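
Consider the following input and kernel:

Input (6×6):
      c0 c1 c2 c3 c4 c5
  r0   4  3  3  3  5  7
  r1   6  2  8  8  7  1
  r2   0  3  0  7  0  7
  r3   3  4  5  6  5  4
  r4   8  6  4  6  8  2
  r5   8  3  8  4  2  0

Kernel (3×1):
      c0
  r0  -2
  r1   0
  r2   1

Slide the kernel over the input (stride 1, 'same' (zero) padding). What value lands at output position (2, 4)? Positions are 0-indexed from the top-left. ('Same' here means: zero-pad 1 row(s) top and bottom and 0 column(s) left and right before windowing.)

-9

The receptive field on the zero-padded input at this output position is [7 / 0 / 5]. Elementwise product with the kernel and sum: 7·-2 + 5·1.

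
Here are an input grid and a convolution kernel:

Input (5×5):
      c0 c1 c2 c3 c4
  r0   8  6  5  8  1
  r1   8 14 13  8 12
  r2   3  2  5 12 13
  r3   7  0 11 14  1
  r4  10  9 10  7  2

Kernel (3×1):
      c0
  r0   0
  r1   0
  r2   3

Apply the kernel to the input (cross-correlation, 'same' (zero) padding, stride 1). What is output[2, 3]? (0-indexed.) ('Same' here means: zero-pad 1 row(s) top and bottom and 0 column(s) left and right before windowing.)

42

The receptive field on the zero-padded input at this output position is [8 / 12 / 14]. Elementwise product with the kernel and sum: 14·3.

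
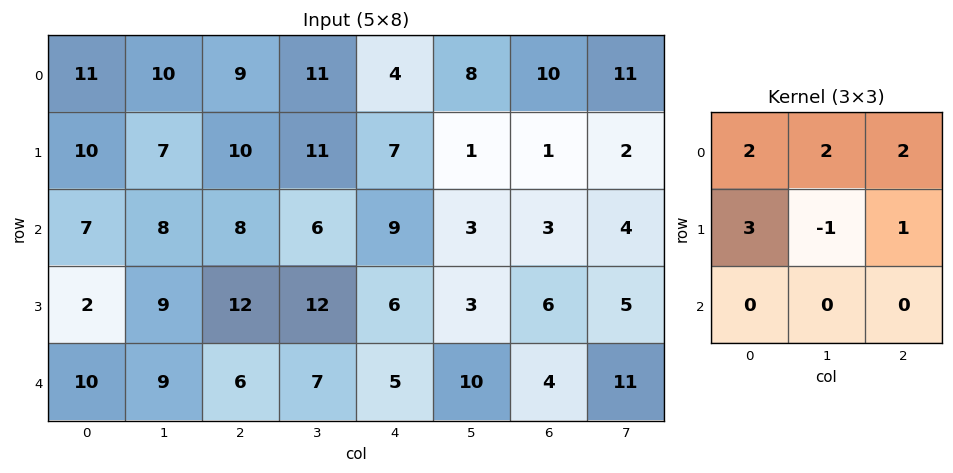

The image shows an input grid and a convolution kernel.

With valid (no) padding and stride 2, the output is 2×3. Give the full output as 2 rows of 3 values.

Output[0,0]: The receptive field on the input at this output position is [11 10 9 / 10 7 10 / 7 8 8]. Elementwise product with the kernel and sum: 11·2 + 10·2 + 9·2 + 10·3 + 7·-1 + 10·1.

93 74 65
55 76 51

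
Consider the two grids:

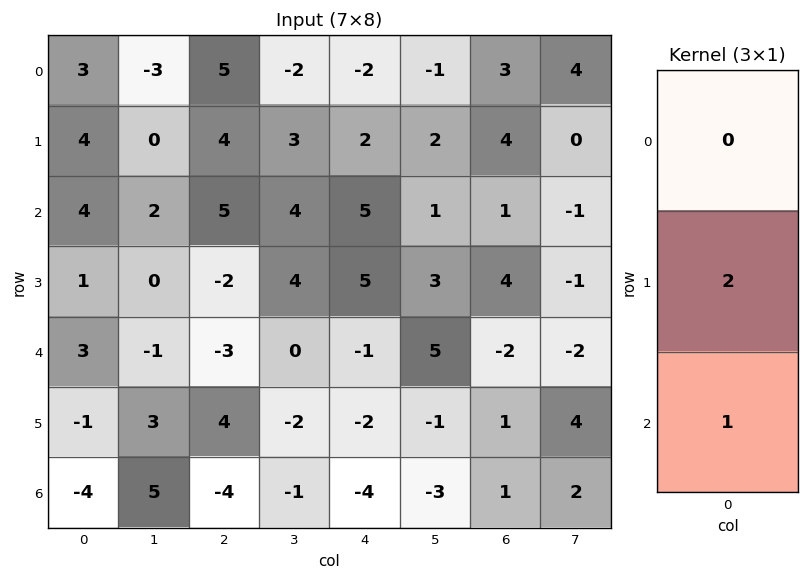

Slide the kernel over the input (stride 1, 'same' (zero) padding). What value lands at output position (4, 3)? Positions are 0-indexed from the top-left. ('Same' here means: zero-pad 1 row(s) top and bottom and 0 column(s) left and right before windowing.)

The receptive field on the zero-padded input at this output position is [4 / 0 / -2]. Elementwise product with the kernel and sum: 0·2 + -2·1.

-2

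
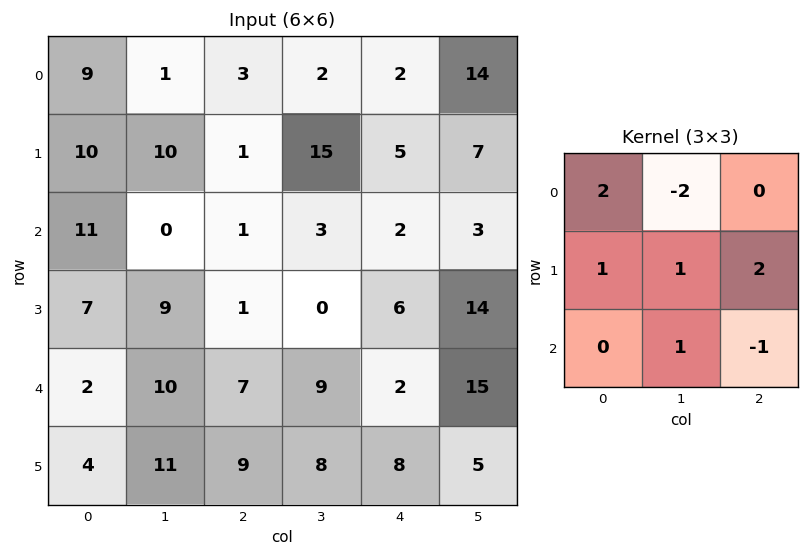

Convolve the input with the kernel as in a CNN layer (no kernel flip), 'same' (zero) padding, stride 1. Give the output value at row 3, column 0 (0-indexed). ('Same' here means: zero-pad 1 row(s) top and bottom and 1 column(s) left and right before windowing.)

-5

The receptive field on the zero-padded input at this output position is [0 11 0 / 0 7 9 / 0 2 10]. Elementwise product with the kernel and sum: 0·2 + 11·-2 + 0·1 + 7·1 + 9·2 + 2·1 + 10·-1.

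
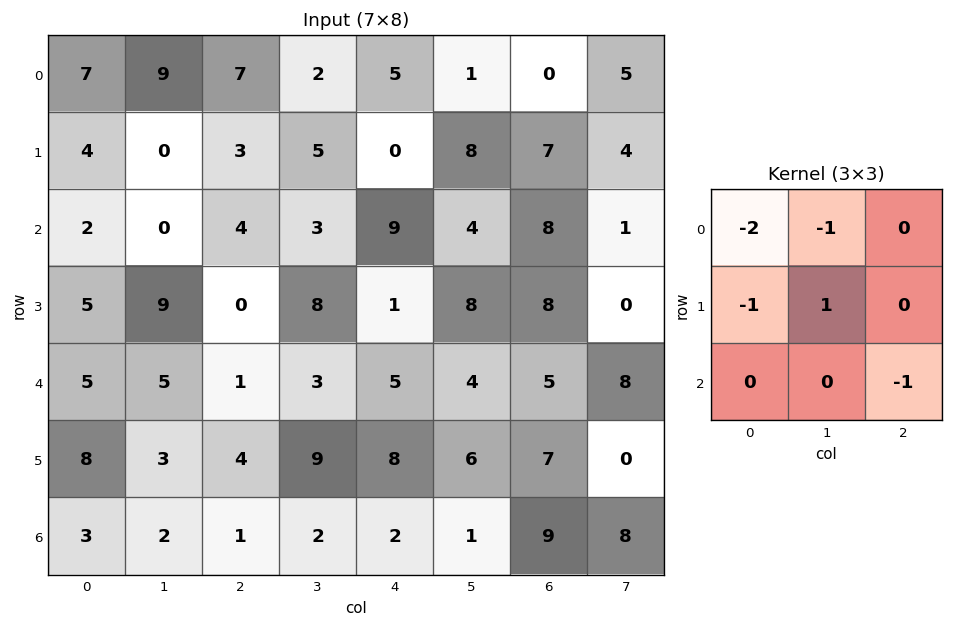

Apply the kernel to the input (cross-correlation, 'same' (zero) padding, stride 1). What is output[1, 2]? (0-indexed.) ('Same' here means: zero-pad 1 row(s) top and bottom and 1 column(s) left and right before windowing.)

The receptive field on the zero-padded input at this output position is [9 7 2 / 0 3 5 / 0 4 3]. Elementwise product with the kernel and sum: 9·-2 + 7·-1 + 0·-1 + 3·1 + 3·-1.

-25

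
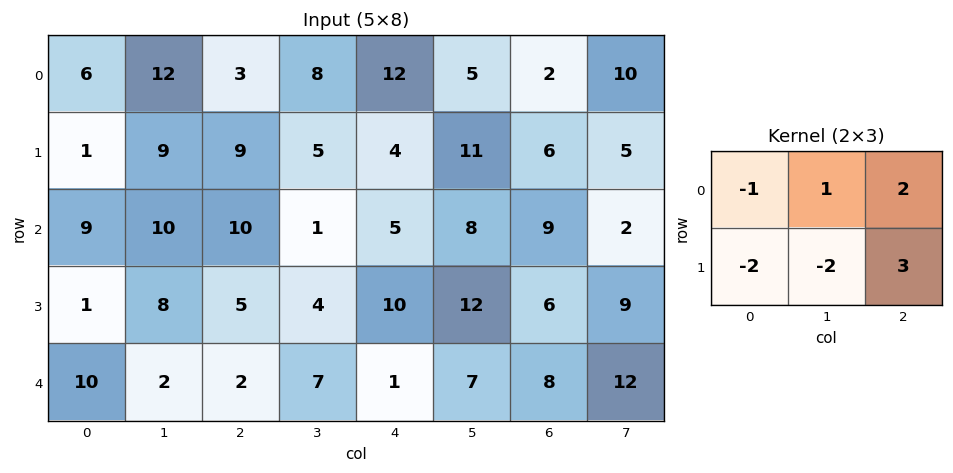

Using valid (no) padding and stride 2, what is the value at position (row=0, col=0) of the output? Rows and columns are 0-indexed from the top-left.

The receptive field on the input at this output position is [6 12 3 / 1 9 9]. Elementwise product with the kernel and sum: 6·-1 + 12·1 + 3·2 + 1·-2 + 9·-2 + 9·3.

19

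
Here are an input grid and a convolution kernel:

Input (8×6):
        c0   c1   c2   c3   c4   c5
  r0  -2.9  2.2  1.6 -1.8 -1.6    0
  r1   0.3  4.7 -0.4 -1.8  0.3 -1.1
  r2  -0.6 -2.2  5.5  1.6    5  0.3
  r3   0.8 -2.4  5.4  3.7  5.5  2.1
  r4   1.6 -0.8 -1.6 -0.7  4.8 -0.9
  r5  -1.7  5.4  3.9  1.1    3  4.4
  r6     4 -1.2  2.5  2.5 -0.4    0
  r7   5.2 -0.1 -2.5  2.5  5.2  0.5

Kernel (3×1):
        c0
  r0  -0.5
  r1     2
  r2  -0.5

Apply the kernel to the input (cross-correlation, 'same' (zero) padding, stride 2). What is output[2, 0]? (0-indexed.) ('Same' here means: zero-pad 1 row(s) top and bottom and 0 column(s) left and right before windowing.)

The receptive field on the zero-padded input at this output position is [0.8 / 1.6 / -1.7]. Elementwise product with the kernel and sum: 0.8·-0.5 + 1.6·2 + -1.7·-0.5.

3.65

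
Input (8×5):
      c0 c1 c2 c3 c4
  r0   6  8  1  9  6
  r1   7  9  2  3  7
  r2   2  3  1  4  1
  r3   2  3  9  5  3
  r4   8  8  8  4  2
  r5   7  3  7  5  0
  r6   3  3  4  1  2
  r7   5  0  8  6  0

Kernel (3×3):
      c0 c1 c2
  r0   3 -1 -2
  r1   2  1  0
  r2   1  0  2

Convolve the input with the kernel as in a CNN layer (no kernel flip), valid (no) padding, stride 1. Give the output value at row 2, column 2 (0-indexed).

32

The receptive field on the input at this output position is [1 4 1 / 9 5 3 / 8 4 2]. Elementwise product with the kernel and sum: 1·3 + 4·-1 + 1·-2 + 9·2 + 5·1 + 8·1 + 2·2.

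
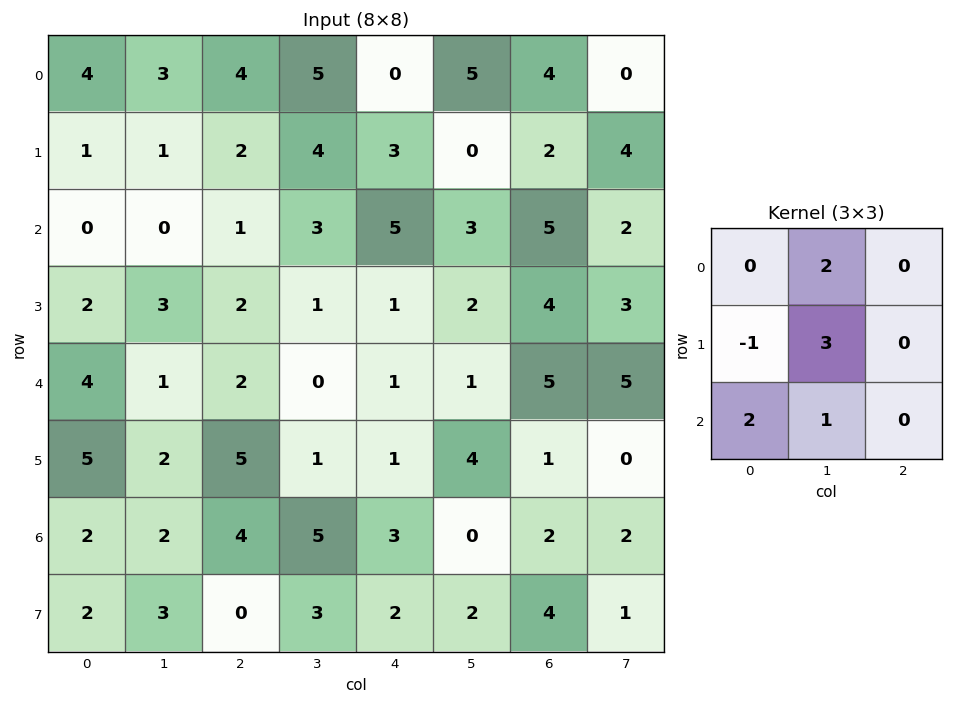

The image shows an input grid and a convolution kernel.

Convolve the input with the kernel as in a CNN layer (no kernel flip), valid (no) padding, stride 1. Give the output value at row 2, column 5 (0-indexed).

27

The receptive field on the input at this output position is [3 5 2 / 2 4 3 / 1 5 5]. Elementwise product with the kernel and sum: 5·2 + 2·-1 + 4·3 + 1·2 + 5·1.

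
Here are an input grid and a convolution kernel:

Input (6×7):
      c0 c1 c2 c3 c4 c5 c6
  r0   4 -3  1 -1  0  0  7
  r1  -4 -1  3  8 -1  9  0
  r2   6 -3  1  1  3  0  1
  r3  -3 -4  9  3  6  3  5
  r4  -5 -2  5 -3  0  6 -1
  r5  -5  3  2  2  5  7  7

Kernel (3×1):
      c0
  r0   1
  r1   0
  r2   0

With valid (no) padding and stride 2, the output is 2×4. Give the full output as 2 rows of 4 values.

4 1 0 7
6 1 3 1

Output[0,0]: The receptive field on the input at this output position is [4 / -4 / 6]. Elementwise product with the kernel and sum: 4·1.
Output[0,1]: The receptive field on the input at this output position is [1 / 3 / 1]. Elementwise product with the kernel and sum: 1·1.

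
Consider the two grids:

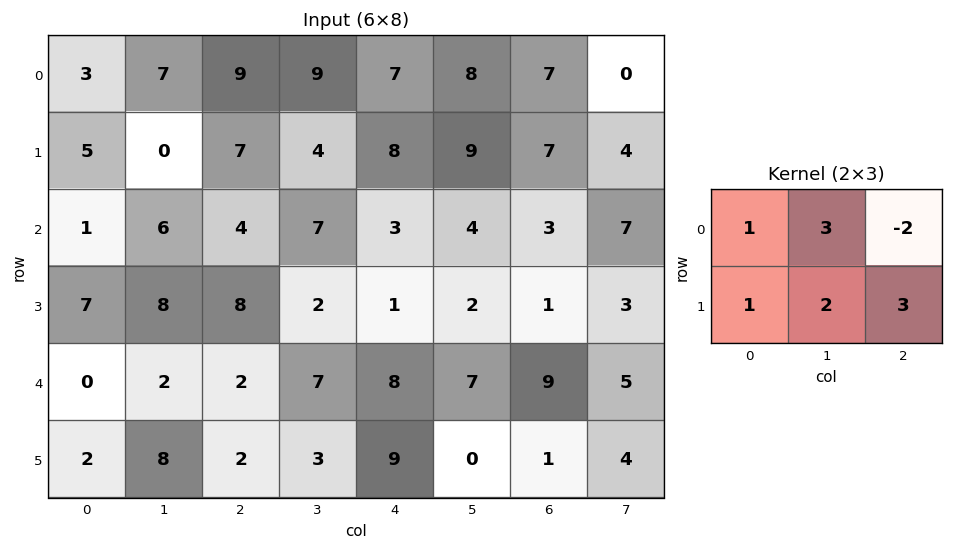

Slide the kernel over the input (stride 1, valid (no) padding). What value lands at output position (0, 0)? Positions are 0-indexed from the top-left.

32

The receptive field on the input at this output position is [3 7 9 / 5 0 7]. Elementwise product with the kernel and sum: 3·1 + 7·3 + 9·-2 + 5·1 + 0·2 + 7·3.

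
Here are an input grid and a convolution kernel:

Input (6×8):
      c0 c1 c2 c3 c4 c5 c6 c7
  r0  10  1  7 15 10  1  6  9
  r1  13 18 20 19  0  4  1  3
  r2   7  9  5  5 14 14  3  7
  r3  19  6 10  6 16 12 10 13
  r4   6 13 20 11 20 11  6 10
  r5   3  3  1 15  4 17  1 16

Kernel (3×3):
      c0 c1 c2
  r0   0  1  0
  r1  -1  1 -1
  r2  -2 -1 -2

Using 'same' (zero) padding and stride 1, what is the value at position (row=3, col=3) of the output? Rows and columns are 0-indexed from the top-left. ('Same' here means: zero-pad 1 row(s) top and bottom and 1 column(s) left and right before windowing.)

The receptive field on the zero-padded input at this output position is [5 5 14 / 10 6 16 / 20 11 20]. Elementwise product with the kernel and sum: 5·1 + 10·-1 + 6·1 + 16·-1 + 20·-2 + 11·-1 + 20·-2.

-106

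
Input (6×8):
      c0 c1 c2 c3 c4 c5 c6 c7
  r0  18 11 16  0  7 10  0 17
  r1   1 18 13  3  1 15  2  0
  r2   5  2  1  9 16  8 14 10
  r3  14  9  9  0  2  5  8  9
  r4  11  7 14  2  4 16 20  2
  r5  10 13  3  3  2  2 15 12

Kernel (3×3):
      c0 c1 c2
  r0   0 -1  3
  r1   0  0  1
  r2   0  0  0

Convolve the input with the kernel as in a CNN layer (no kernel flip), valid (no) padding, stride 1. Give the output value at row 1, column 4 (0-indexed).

5

The receptive field on the input at this output position is [1 15 2 / 16 8 14 / 2 5 8]. Elementwise product with the kernel and sum: 15·-1 + 2·3 + 14·1.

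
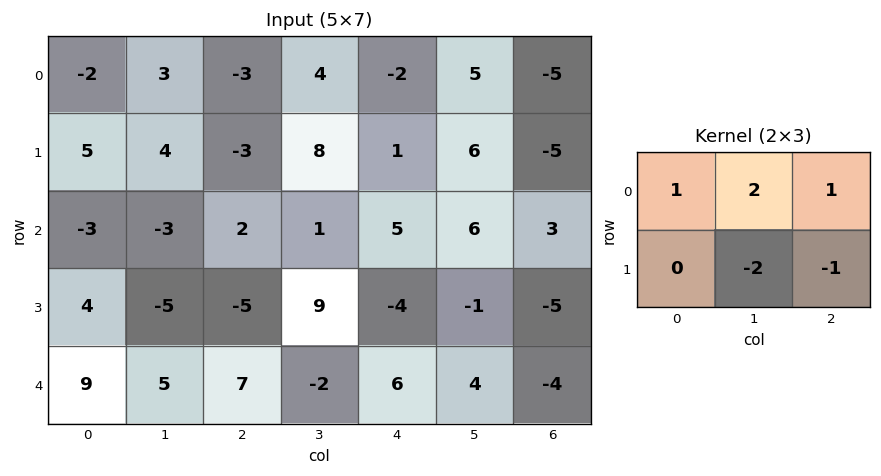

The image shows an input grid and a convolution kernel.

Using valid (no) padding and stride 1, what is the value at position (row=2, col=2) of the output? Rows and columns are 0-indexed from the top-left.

-5

The receptive field on the input at this output position is [2 1 5 / -5 9 -4]. Elementwise product with the kernel and sum: 2·1 + 1·2 + 5·1 + 9·-2 + -4·-1.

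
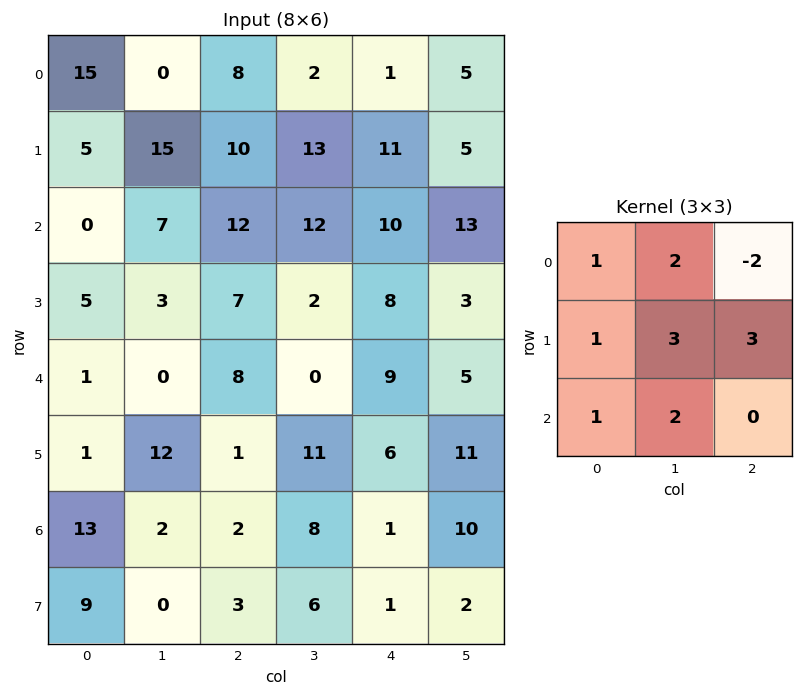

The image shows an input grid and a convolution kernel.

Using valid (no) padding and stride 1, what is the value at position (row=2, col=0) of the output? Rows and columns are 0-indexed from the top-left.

26

The receptive field on the input at this output position is [0 7 12 / 5 3 7 / 1 0 8]. Elementwise product with the kernel and sum: 0·1 + 7·2 + 12·-2 + 5·1 + 3·3 + 7·3 + 1·1 + 0·2.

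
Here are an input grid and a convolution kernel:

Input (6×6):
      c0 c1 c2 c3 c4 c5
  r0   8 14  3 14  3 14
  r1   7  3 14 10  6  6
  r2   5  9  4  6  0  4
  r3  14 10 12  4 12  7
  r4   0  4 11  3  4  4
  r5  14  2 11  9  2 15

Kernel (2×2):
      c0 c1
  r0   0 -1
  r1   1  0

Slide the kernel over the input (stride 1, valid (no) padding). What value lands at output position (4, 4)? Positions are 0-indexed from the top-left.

-2

The receptive field on the input at this output position is [4 4 / 2 15]. Elementwise product with the kernel and sum: 4·-1 + 2·1.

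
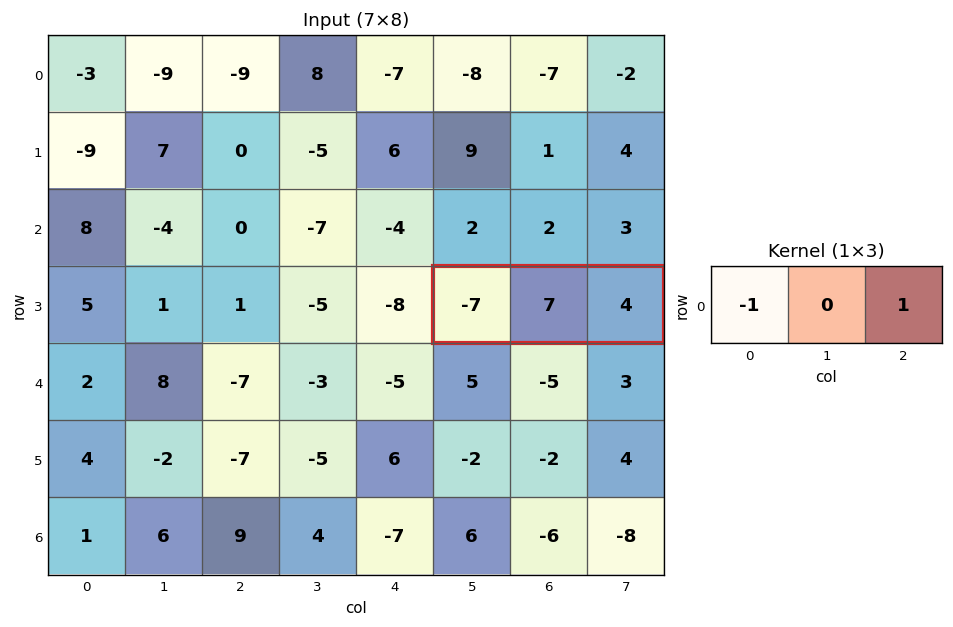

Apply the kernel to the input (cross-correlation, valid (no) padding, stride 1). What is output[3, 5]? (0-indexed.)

11

The receptive field on the input at this output position is [-7 7 4]. Elementwise product with the kernel and sum: -7·-1 + 4·1.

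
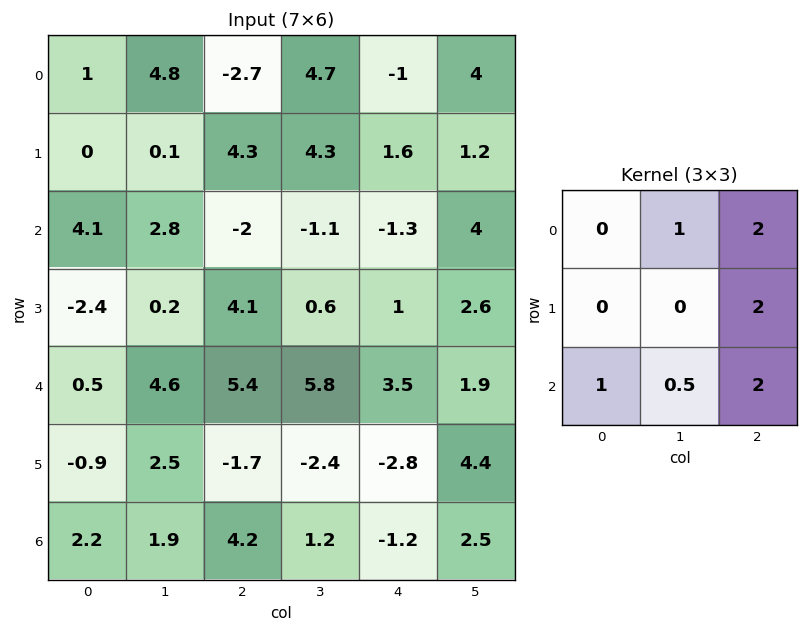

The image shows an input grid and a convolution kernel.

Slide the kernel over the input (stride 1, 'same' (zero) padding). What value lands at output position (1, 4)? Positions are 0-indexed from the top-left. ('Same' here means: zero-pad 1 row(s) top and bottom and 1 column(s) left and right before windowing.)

15.65

The receptive field on the zero-padded input at this output position is [4.7 -1 4 / 4.3 1.6 1.2 / -1.1 -1.3 4]. Elementwise product with the kernel and sum: -1·1 + 4·2 + 1.2·2 + -1.1·1 + -1.3·0.5 + 4·2.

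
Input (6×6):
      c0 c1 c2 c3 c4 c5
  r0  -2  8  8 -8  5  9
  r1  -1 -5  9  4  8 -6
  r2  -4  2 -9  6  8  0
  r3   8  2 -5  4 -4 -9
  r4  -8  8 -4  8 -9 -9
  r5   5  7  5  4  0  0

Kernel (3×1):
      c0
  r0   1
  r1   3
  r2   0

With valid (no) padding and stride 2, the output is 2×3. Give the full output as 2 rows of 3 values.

-5 35 29
20 -24 -4

Output[0,0]: The receptive field on the input at this output position is [-2 / -1 / -4]. Elementwise product with the kernel and sum: -2·1 + -1·3.
Output[0,1]: The receptive field on the input at this output position is [8 / 9 / -9]. Elementwise product with the kernel and sum: 8·1 + 9·3.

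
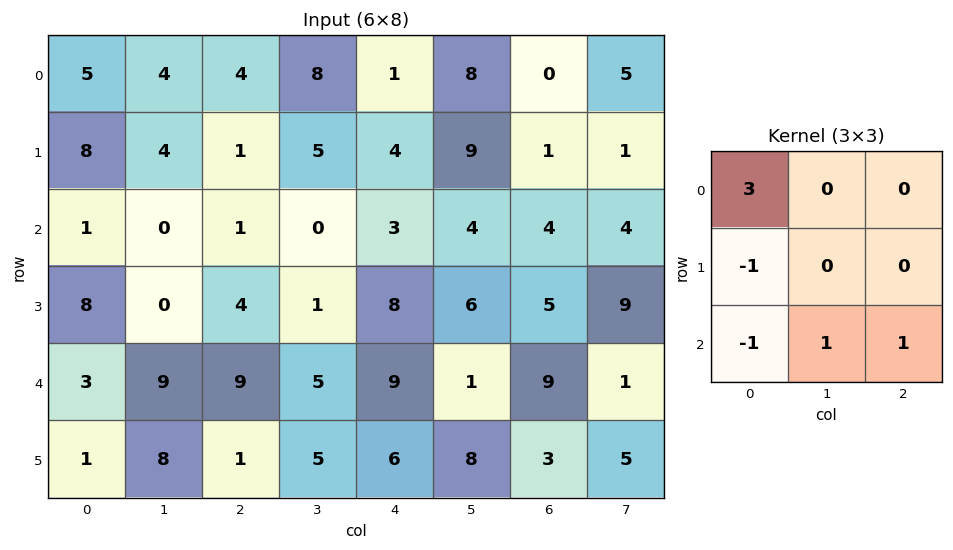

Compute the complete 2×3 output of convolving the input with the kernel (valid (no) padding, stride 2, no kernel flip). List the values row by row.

Output[0,0]: The receptive field on the input at this output position is [5 4 4 / 8 4 1 / 1 0 1]. Elementwise product with the kernel and sum: 5·3 + 8·-1 + 1·-1 + 0·1 + 1·1.

7 13 4
10 4 2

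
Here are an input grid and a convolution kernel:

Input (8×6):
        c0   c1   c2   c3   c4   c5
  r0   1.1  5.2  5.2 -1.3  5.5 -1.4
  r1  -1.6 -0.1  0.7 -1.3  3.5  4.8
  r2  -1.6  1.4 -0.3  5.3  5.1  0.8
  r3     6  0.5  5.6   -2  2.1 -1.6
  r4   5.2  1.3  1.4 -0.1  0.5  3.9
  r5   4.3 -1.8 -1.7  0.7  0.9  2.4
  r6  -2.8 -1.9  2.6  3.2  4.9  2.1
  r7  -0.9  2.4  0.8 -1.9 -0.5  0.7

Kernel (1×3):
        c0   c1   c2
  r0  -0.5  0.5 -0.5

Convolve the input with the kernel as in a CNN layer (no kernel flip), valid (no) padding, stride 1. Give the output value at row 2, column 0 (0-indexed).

The receptive field on the input at this output position is [-1.6 1.4 -0.3]. Elementwise product with the kernel and sum: -1.6·-0.5 + 1.4·0.5 + -0.3·-0.5.

1.65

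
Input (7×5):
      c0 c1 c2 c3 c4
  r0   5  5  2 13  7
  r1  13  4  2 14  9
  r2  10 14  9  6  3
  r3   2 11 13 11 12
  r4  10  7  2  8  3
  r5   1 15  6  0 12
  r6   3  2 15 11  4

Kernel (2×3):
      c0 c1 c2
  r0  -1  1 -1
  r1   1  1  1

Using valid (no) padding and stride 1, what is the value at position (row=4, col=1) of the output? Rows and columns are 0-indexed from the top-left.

8

The receptive field on the input at this output position is [7 2 8 / 15 6 0]. Elementwise product with the kernel and sum: 7·-1 + 2·1 + 8·-1 + 15·1 + 6·1 + 0·1.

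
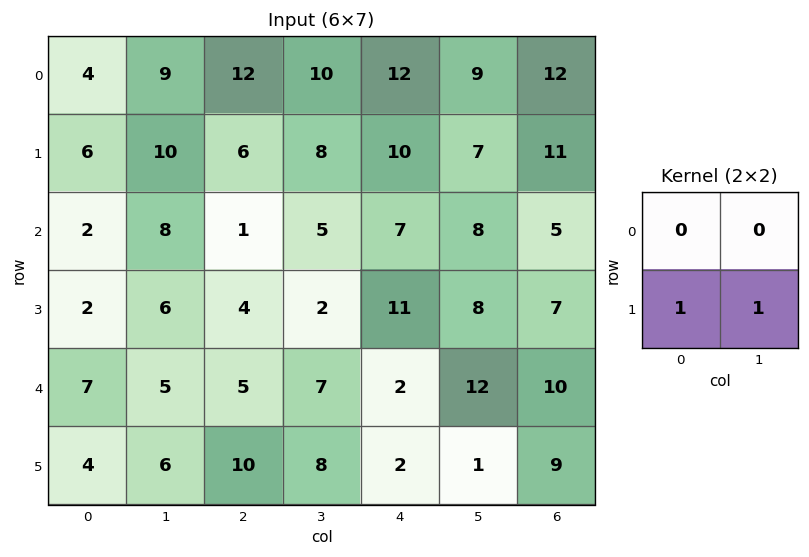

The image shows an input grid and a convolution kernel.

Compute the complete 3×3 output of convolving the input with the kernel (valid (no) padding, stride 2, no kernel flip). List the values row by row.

16 14 17
8 6 19
10 18 3

Output[0,0]: The receptive field on the input at this output position is [4 9 / 6 10]. Elementwise product with the kernel and sum: 6·1 + 10·1.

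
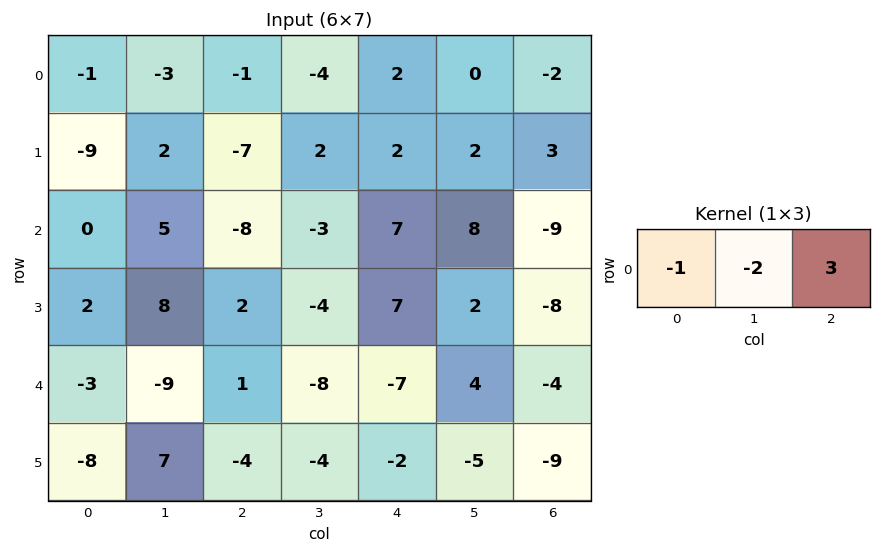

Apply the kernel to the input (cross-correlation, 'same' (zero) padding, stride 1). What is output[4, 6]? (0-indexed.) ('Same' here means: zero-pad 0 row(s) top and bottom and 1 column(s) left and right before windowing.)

4

The receptive field on the zero-padded input at this output position is [4 -4 0]. Elementwise product with the kernel and sum: 4·-1 + -4·-2 + 0·3.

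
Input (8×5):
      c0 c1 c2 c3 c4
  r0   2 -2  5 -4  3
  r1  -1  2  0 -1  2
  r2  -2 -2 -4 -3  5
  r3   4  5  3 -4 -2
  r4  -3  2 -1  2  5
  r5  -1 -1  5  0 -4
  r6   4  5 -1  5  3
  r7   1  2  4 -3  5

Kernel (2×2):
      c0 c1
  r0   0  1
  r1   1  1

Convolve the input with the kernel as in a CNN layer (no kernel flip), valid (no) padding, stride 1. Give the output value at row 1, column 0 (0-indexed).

-2

The receptive field on the input at this output position is [-1 2 / -2 -2]. Elementwise product with the kernel and sum: 2·1 + -2·1 + -2·1.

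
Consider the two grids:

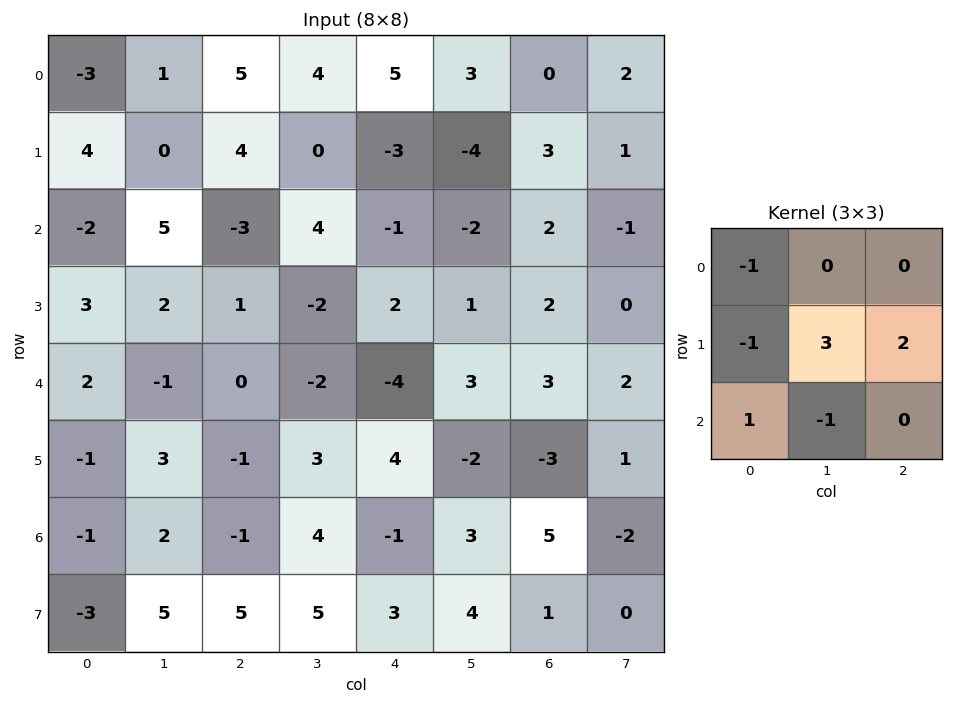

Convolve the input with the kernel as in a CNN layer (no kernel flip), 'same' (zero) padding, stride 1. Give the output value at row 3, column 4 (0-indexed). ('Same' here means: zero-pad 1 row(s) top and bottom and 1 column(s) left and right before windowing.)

The receptive field on the zero-padded input at this output position is [4 -1 -2 / -2 2 1 / -2 -4 3]. Elementwise product with the kernel and sum: 4·-1 + -2·-1 + 2·3 + 1·2 + -2·1 + -4·-1.

8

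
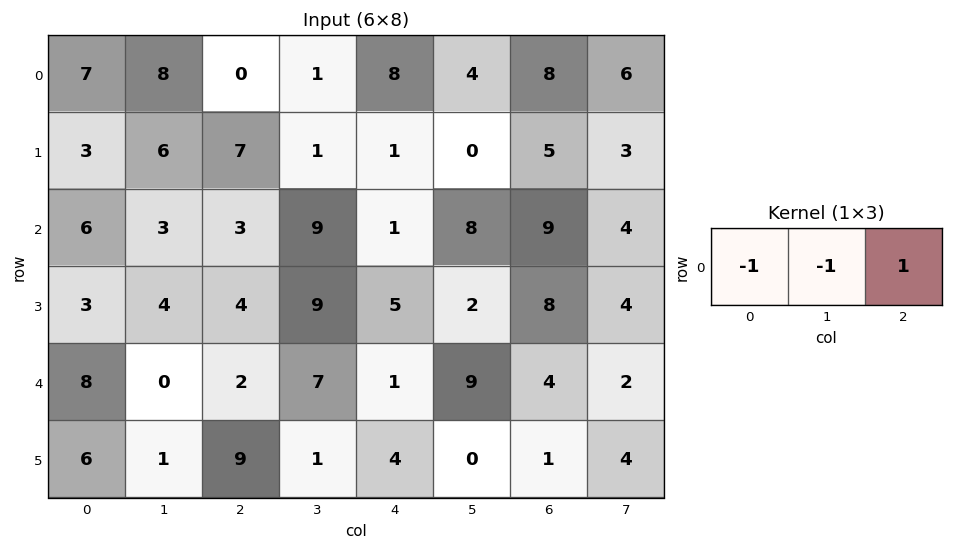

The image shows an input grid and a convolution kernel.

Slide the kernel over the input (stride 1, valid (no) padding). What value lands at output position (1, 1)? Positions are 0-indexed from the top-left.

The receptive field on the input at this output position is [6 7 1]. Elementwise product with the kernel and sum: 6·-1 + 7·-1 + 1·1.

-12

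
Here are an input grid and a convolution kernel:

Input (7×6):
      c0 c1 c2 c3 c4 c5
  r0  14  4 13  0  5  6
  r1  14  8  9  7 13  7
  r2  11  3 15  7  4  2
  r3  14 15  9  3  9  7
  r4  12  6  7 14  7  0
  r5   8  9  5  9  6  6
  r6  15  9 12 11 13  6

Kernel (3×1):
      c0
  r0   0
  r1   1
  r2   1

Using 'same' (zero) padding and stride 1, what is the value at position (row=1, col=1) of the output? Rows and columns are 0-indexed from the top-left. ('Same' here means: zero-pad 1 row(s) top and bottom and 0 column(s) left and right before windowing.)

The receptive field on the zero-padded input at this output position is [4 / 8 / 3]. Elementwise product with the kernel and sum: 8·1 + 3·1.

11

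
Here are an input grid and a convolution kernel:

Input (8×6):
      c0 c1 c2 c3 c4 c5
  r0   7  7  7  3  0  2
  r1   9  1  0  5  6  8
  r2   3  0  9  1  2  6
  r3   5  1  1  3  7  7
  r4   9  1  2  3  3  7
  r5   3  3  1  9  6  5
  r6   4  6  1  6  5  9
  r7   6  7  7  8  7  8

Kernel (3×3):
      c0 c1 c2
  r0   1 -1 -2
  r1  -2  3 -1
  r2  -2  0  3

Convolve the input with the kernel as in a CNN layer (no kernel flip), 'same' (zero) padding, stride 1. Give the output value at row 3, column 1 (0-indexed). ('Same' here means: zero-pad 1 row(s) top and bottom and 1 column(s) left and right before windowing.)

The receptive field on the zero-padded input at this output position is [3 0 9 / 5 1 1 / 9 1 2]. Elementwise product with the kernel and sum: 3·1 + 0·-1 + 9·-2 + 5·-2 + 1·3 + 1·-1 + 9·-2 + 2·3.

-35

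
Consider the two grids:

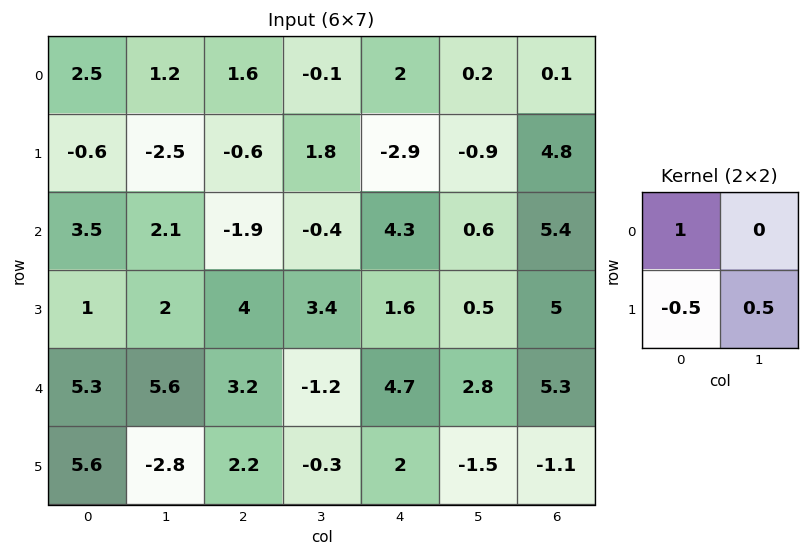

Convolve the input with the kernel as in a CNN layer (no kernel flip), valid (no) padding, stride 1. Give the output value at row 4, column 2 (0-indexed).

The receptive field on the input at this output position is [3.2 -1.2 / 2.2 -0.3]. Elementwise product with the kernel and sum: 3.2·1 + 2.2·-0.5 + -0.3·0.5.

1.95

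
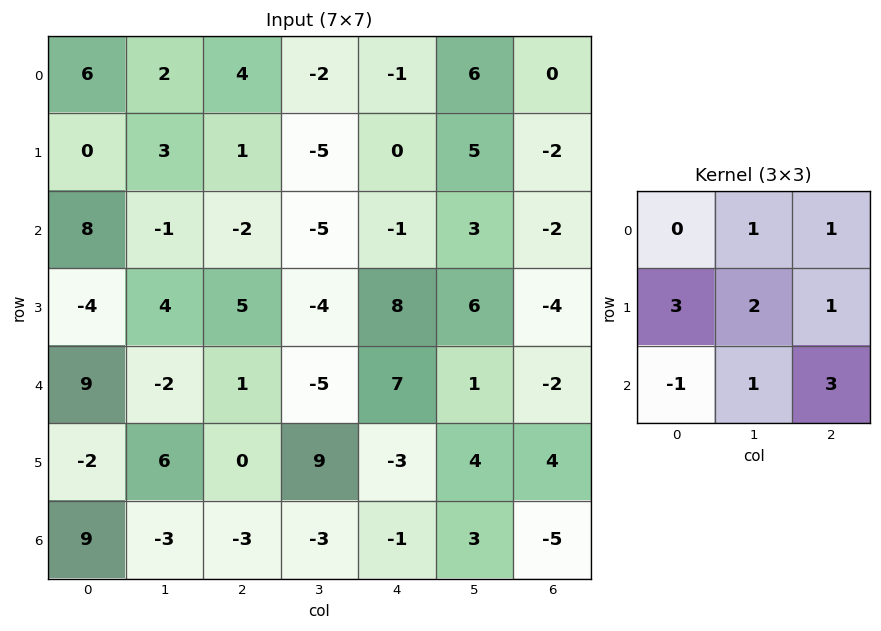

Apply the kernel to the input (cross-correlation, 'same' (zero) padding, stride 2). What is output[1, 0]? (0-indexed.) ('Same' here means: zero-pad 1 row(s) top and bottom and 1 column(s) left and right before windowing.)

The receptive field on the zero-padded input at this output position is [0 0 3 / 0 8 -1 / 0 -4 4]. Elementwise product with the kernel and sum: 0·1 + 3·1 + 0·3 + 8·2 + -1·1 + 0·-1 + -4·1 + 4·3.

26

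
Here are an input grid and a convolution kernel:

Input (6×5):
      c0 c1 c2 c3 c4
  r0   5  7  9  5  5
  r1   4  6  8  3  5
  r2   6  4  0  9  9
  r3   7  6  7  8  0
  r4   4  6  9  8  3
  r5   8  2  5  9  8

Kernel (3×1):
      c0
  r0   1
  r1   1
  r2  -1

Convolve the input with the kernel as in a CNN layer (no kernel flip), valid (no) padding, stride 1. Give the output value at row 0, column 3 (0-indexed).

The receptive field on the input at this output position is [5 / 3 / 9]. Elementwise product with the kernel and sum: 5·1 + 3·1 + 9·-1.

-1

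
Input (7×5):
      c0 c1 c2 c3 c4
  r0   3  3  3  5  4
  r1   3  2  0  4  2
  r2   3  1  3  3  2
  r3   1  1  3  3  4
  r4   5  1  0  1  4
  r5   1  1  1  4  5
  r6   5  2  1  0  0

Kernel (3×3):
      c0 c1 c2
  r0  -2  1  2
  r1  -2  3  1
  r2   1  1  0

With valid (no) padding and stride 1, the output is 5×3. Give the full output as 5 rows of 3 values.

Output[0,0]: The receptive field on the input at this output position is [3 3 3 / 3 2 0 / 3 1 3]. Elementwise product with the kernel and sum: 3·-2 + 3·1 + 3·2 + 3·-2 + 2·3 + 0·1 + 3·1 + 1·1.

7 11 27
-2 18 19
11 18 9
0 8 17
0 8 25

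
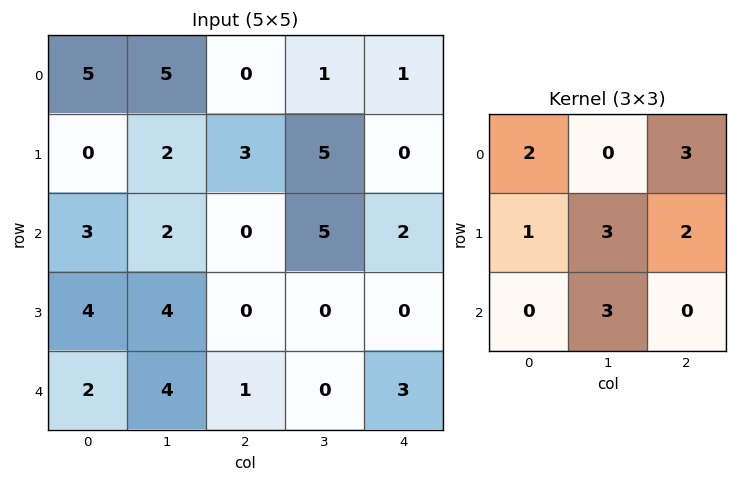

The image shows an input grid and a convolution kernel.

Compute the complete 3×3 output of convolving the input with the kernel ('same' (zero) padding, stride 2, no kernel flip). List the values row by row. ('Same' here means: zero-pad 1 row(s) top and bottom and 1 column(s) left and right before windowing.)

25 16 4
31 31 21
26 15 9

Output[0,0]: The receptive field on the zero-padded input at this output position is [0 0 0 / 0 5 5 / 0 0 2]. Elementwise product with the kernel and sum: 0·2 + 0·3 + 0·1 + 5·3 + 5·2 + 0·3.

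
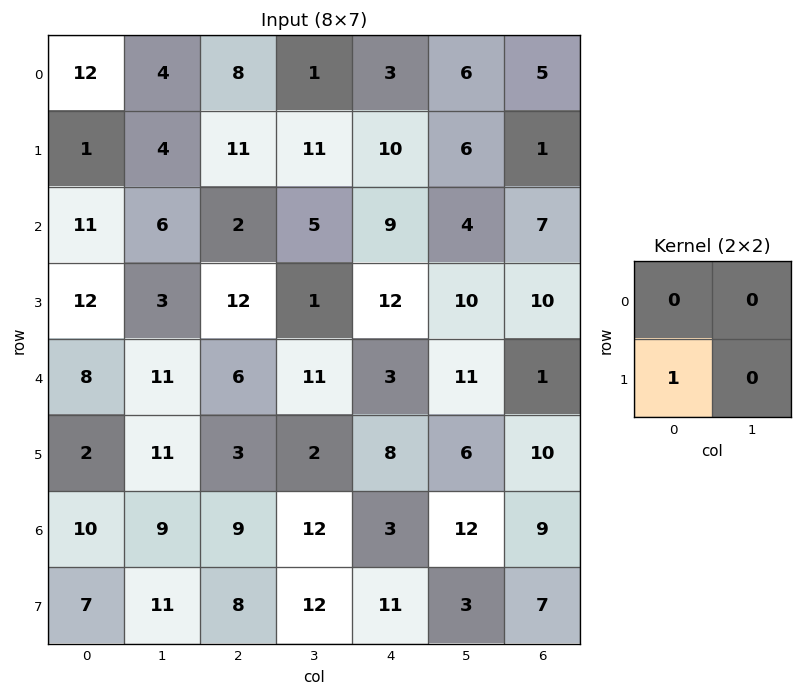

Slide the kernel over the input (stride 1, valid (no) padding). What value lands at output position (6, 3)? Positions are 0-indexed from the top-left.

The receptive field on the input at this output position is [12 3 / 12 11]. Elementwise product with the kernel and sum: 12·1.

12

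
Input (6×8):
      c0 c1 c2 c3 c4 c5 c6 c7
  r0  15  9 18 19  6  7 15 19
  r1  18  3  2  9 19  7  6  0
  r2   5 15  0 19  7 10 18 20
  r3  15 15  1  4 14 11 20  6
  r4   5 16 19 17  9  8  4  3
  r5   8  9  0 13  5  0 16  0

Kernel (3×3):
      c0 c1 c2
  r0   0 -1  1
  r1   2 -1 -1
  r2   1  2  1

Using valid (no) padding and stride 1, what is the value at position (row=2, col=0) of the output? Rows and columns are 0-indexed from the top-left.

The receptive field on the input at this output position is [5 15 0 / 15 15 1 / 5 16 19]. Elementwise product with the kernel and sum: 15·-1 + 0·1 + 15·2 + 15·-1 + 1·-1 + 5·1 + 16·2 + 19·1.

55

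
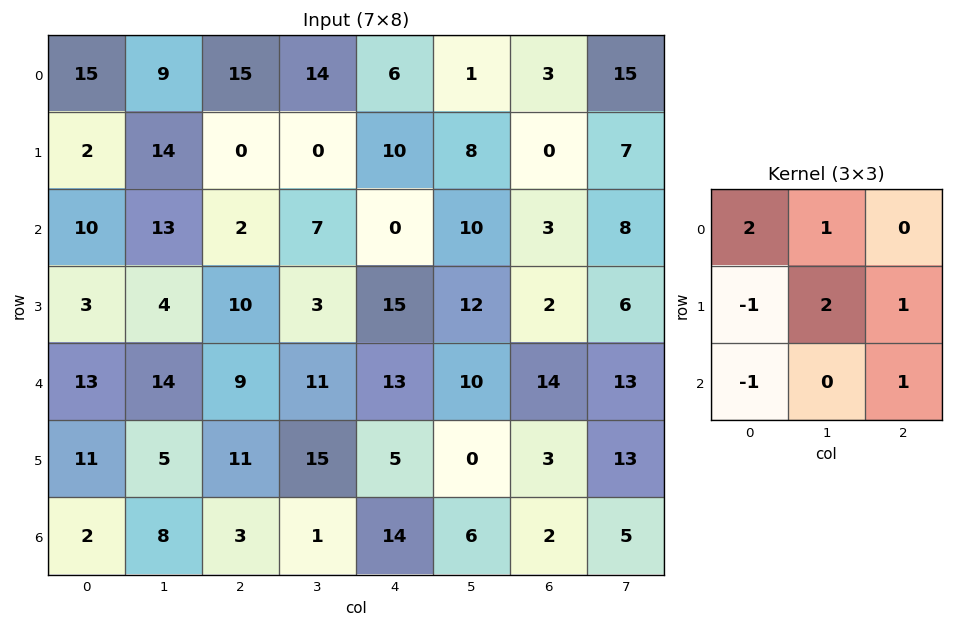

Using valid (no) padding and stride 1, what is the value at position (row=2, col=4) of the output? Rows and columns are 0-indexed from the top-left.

22

The receptive field on the input at this output position is [0 10 3 / 15 12 2 / 13 10 14]. Elementwise product with the kernel and sum: 0·2 + 10·1 + 15·-1 + 12·2 + 2·1 + 13·-1 + 14·1.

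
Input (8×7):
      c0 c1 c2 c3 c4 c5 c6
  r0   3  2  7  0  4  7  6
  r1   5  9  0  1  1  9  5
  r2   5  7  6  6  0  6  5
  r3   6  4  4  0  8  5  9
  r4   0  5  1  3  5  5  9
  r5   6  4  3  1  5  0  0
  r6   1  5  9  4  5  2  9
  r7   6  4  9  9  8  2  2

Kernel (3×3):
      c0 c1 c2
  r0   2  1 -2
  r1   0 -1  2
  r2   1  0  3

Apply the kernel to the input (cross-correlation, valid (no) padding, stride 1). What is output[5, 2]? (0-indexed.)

36

The receptive field on the input at this output position is [3 1 5 / 9 4 5 / 9 9 8]. Elementwise product with the kernel and sum: 3·2 + 1·1 + 5·-2 + 4·-1 + 5·2 + 9·1 + 8·3.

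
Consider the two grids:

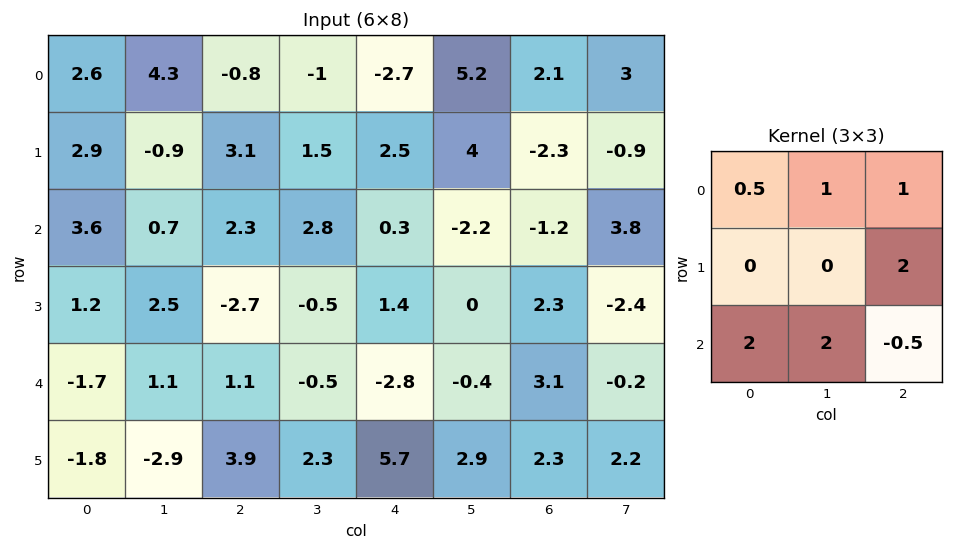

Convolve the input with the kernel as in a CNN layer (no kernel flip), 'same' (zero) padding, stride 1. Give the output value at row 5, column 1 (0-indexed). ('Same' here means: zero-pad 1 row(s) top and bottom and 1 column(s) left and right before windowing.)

The receptive field on the zero-padded input at this output position is [-1.7 1.1 1.1 / -1.8 -2.9 3.9 / 0 0 0]. Elementwise product with the kernel and sum: -1.7·0.5 + 1.1·1 + 1.1·1 + 3.9·2 + 0·2 + 0·2 + 0·-0.5.

9.15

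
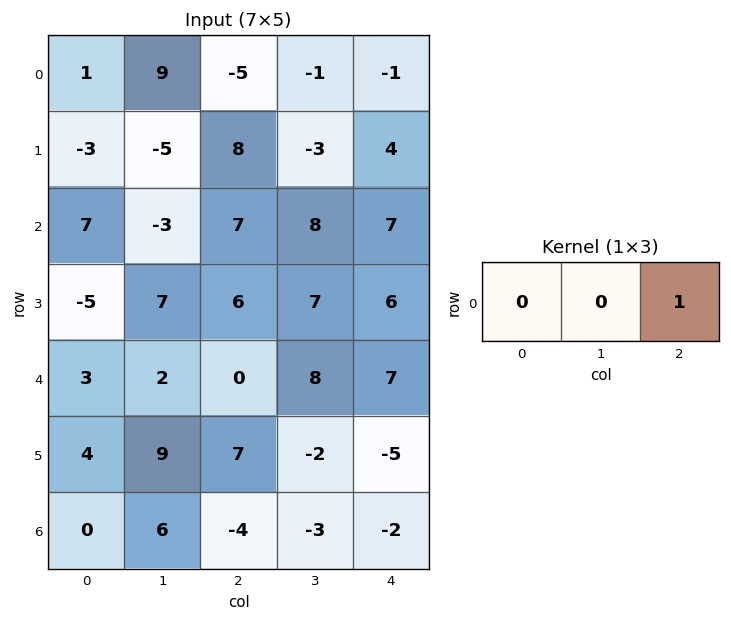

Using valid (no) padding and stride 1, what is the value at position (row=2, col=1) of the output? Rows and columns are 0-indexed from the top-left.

The receptive field on the input at this output position is [-3 7 8]. Elementwise product with the kernel and sum: 8·1.

8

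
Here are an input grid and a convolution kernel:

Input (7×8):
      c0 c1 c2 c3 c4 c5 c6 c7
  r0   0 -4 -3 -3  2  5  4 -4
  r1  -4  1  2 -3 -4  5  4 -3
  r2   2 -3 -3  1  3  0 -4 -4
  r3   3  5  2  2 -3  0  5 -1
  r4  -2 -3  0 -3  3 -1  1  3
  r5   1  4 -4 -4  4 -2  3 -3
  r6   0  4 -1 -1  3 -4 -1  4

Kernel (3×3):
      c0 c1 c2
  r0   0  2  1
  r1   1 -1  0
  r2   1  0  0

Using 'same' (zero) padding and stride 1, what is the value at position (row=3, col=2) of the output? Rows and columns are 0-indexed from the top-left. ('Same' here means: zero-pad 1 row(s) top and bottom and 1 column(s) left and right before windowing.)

-5

The receptive field on the zero-padded input at this output position is [-3 -3 1 / 5 2 2 / -3 0 -3]. Elementwise product with the kernel and sum: -3·2 + 1·1 + 5·1 + 2·-1 + -3·1.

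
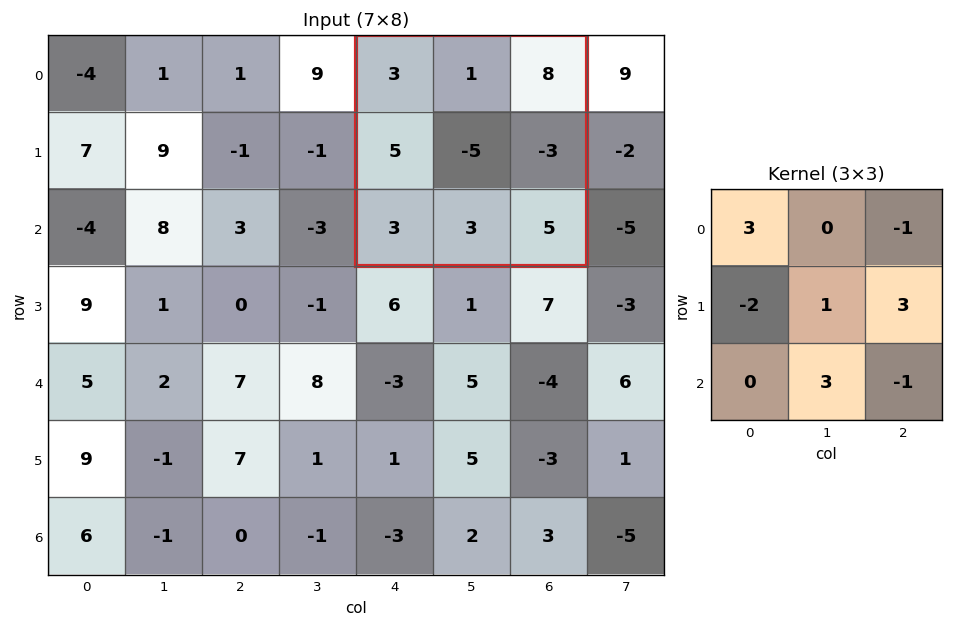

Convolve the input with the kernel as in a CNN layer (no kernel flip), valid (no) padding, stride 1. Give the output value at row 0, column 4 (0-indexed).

-19

The receptive field on the input at this output position is [3 1 8 / 5 -5 -3 / 3 3 5]. Elementwise product with the kernel and sum: 3·3 + 8·-1 + 5·-2 + -5·1 + -3·3 + 3·3 + 5·-1.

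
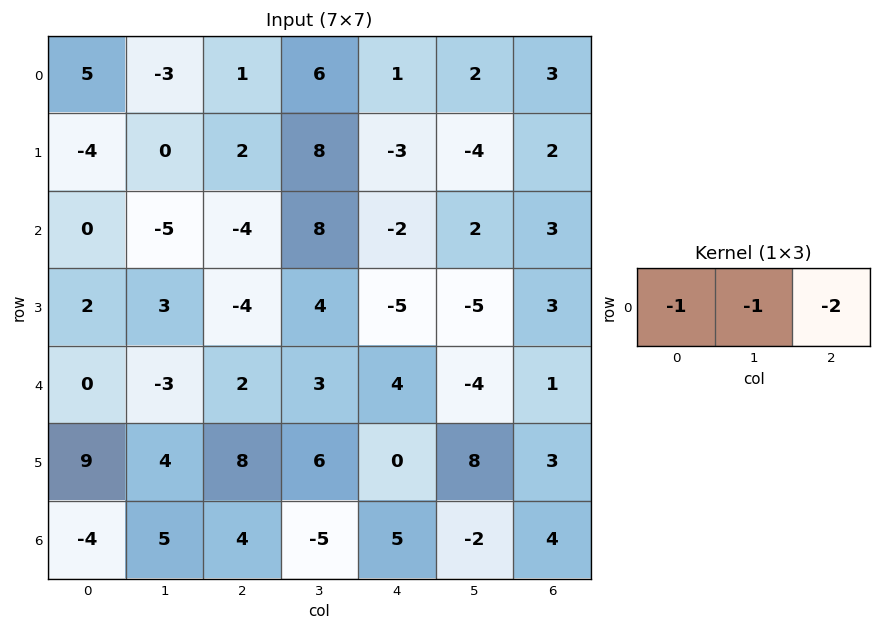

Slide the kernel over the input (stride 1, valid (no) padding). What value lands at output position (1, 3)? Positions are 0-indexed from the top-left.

3

The receptive field on the input at this output position is [8 -3 -4]. Elementwise product with the kernel and sum: 8·-1 + -3·-1 + -4·-2.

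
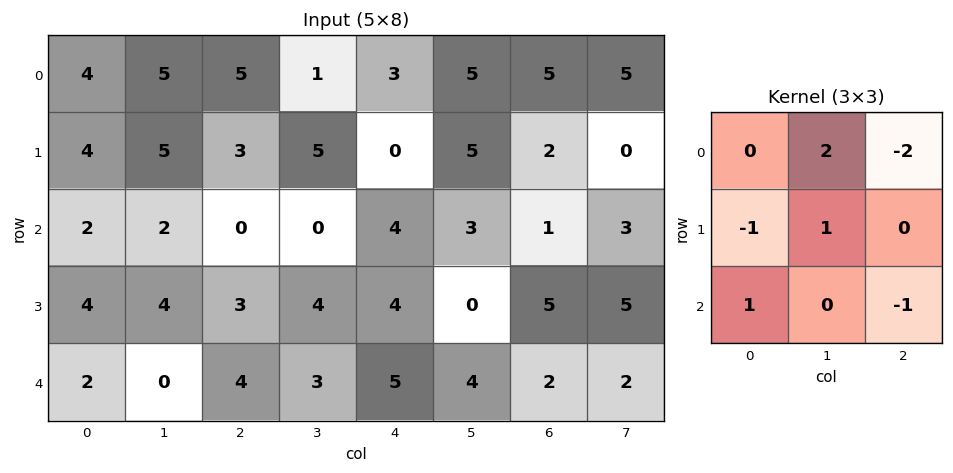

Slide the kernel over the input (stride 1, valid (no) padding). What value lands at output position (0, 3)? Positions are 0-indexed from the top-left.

The receptive field on the input at this output position is [1 3 5 / 5 0 5 / 0 4 3]. Elementwise product with the kernel and sum: 3·2 + 5·-2 + 5·-1 + 0·1 + 0·1 + 3·-1.

-12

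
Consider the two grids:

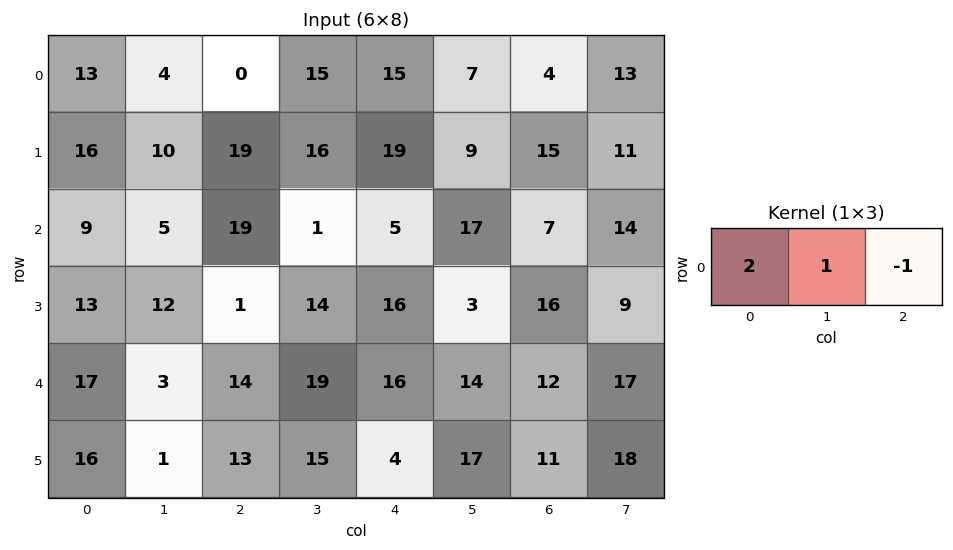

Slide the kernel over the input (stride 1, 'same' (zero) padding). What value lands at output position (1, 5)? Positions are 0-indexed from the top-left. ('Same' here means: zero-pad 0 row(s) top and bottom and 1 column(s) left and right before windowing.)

The receptive field on the zero-padded input at this output position is [19 9 15]. Elementwise product with the kernel and sum: 19·2 + 9·1 + 15·-1.

32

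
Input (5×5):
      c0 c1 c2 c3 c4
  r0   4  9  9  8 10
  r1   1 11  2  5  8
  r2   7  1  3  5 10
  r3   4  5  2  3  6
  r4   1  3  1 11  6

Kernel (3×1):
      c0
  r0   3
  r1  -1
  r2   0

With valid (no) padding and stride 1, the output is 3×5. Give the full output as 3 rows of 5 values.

Output[0,0]: The receptive field on the input at this output position is [4 / 1 / 7]. Elementwise product with the kernel and sum: 4·3 + 1·-1.

11 16 25 19 22
-4 32 3 10 14
17 -2 7 12 24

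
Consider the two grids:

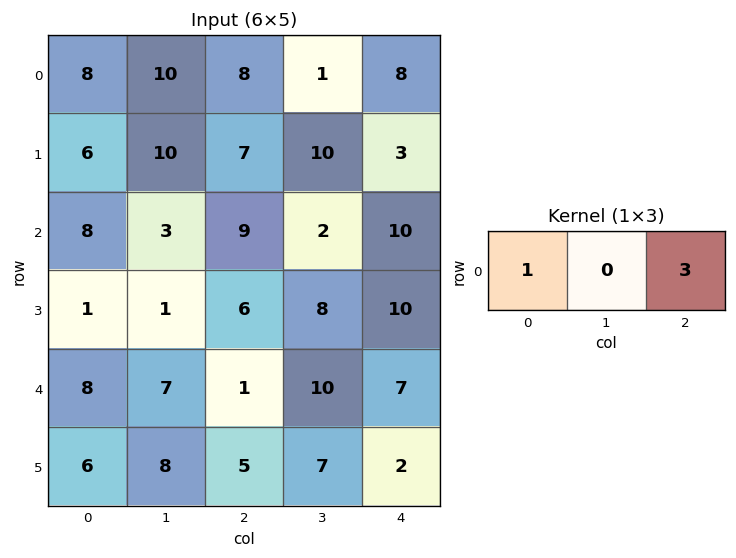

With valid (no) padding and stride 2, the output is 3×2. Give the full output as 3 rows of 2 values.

32 32
35 39
11 22

Output[0,0]: The receptive field on the input at this output position is [8 10 8]. Elementwise product with the kernel and sum: 8·1 + 8·3.
Output[0,1]: The receptive field on the input at this output position is [8 1 8]. Elementwise product with the kernel and sum: 8·1 + 8·3.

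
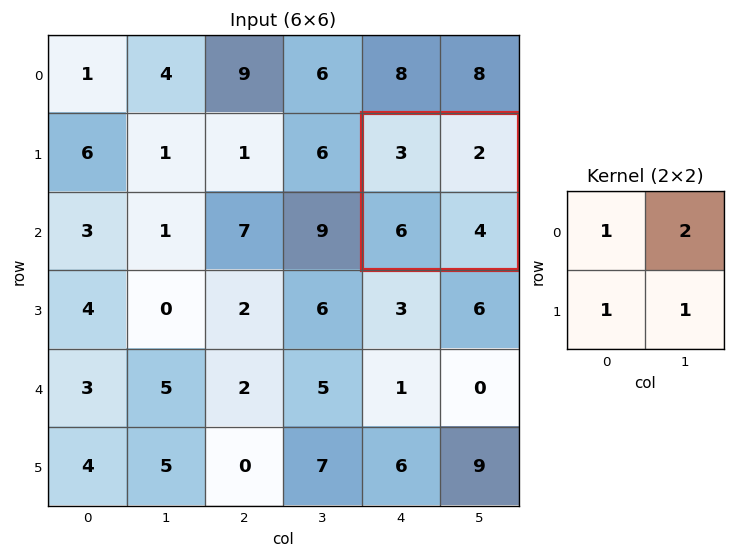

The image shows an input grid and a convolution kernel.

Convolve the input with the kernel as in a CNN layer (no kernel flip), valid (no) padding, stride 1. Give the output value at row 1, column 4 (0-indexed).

17

The receptive field on the input at this output position is [3 2 / 6 4]. Elementwise product with the kernel and sum: 3·1 + 2·2 + 6·1 + 4·1.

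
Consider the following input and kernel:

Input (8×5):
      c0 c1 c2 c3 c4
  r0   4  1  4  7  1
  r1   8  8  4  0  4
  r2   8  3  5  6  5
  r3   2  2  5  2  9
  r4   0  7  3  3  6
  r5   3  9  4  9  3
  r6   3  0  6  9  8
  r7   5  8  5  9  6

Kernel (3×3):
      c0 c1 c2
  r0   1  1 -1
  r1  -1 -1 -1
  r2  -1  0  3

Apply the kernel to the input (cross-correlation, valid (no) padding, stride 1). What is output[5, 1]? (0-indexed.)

The receptive field on the input at this output position is [9 4 9 / 0 6 9 / 8 5 9]. Elementwise product with the kernel and sum: 9·1 + 4·1 + 9·-1 + 0·-1 + 6·-1 + 9·-1 + 8·-1 + 9·3.

8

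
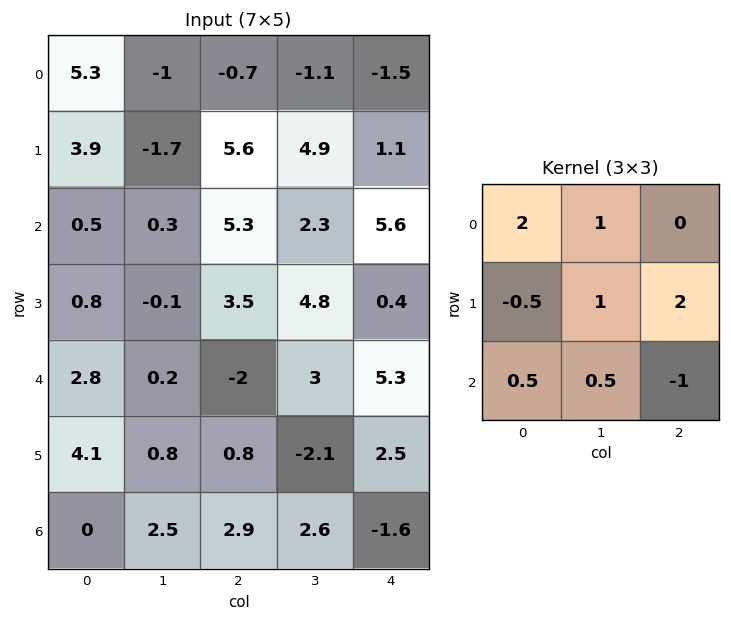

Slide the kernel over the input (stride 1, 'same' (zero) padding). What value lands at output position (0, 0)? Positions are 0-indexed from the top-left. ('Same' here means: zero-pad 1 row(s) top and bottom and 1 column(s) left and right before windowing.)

The receptive field on the zero-padded input at this output position is [0 0 0 / 0 5.3 -1 / 0 3.9 -1.7]. Elementwise product with the kernel and sum: 0·2 + 0·1 + 0·-0.5 + 5.3·1 + -1·2 + 0·0.5 + 3.9·0.5 + -1.7·-1.

6.95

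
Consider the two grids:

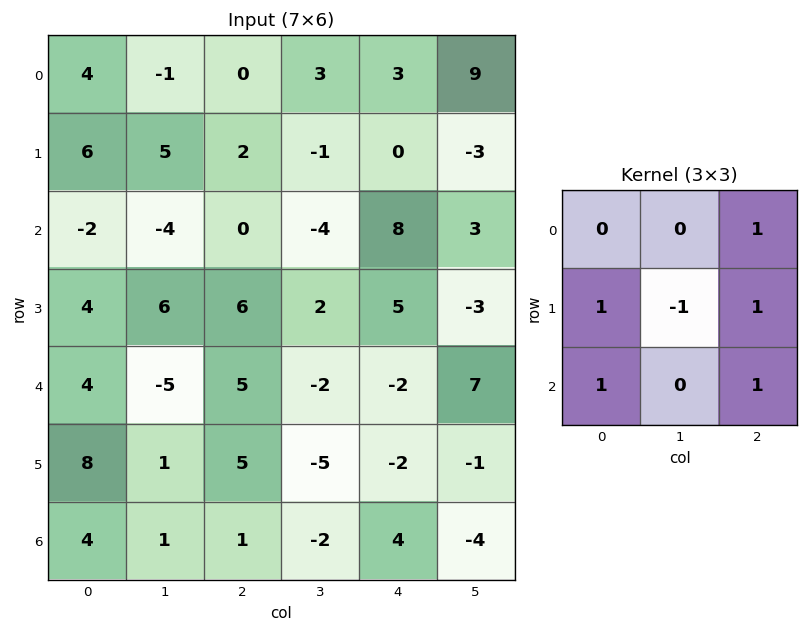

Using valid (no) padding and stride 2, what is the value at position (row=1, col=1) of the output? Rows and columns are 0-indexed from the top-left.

The receptive field on the input at this output position is [0 -4 8 / 6 2 5 / 5 -2 -2]. Elementwise product with the kernel and sum: 8·1 + 6·1 + 2·-1 + 5·1 + 5·1 + -2·1.

20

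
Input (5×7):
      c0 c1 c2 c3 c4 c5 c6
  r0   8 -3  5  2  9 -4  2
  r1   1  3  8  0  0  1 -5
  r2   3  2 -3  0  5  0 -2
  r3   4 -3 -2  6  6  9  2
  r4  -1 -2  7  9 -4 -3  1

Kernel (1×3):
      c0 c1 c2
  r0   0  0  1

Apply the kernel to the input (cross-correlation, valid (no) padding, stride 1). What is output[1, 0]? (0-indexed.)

8

The receptive field on the input at this output position is [1 3 8]. Elementwise product with the kernel and sum: 8·1.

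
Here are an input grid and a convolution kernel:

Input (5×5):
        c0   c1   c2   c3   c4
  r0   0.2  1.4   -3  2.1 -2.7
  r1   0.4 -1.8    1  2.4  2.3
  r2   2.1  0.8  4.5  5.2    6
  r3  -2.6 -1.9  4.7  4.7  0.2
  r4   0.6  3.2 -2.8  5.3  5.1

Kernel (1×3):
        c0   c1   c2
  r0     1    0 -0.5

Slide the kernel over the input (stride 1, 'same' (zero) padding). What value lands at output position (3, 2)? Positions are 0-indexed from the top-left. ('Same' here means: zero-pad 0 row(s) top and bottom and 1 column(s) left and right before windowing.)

-4.25

The receptive field on the zero-padded input at this output position is [-1.9 4.7 4.7]. Elementwise product with the kernel and sum: -1.9·1 + 4.7·-0.5.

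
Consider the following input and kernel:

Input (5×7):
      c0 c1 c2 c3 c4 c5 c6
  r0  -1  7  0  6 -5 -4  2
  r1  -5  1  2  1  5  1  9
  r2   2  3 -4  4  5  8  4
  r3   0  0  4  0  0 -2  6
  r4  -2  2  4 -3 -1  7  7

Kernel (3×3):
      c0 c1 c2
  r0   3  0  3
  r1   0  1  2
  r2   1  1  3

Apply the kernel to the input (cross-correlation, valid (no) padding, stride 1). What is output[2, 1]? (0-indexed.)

The receptive field on the input at this output position is [3 -4 4 / 0 4 0 / 2 4 -3]. Elementwise product with the kernel and sum: 3·3 + 4·3 + 4·1 + 0·2 + 2·1 + 4·1 + -3·3.

22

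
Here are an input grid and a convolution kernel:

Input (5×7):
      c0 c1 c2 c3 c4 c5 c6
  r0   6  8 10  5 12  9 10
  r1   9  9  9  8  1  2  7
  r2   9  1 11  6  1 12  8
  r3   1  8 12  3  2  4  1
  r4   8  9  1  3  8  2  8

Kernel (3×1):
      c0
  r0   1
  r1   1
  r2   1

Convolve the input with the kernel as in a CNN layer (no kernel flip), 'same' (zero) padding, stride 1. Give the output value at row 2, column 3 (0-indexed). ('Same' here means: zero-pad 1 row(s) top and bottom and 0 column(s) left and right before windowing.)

The receptive field on the zero-padded input at this output position is [8 / 6 / 3]. Elementwise product with the kernel and sum: 8·1 + 6·1 + 3·1.

17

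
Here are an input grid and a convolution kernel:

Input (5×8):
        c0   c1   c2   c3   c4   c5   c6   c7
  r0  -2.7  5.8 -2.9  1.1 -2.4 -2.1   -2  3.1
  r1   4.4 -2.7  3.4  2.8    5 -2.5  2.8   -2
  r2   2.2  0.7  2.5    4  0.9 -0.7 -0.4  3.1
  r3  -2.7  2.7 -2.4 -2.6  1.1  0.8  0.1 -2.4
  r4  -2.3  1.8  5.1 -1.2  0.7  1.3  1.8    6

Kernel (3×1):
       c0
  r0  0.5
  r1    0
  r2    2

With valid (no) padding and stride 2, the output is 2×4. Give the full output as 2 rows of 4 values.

Output[0,0]: The receptive field on the input at this output position is [-2.7 / 4.4 / 2.2]. Elementwise product with the kernel and sum: -2.7·0.5 + 2.2·2.

3.05 3.55 0.6 -1.8
-3.5 11.45 1.85 3.4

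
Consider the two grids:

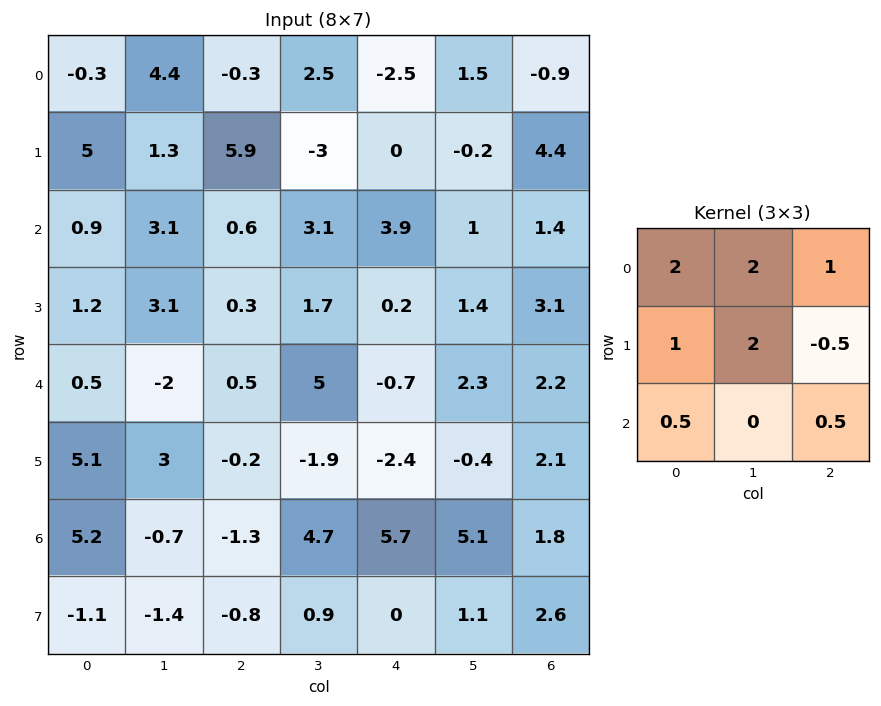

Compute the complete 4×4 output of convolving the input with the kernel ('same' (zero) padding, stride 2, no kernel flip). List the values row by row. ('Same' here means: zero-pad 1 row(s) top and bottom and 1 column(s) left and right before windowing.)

-2.15 1.7 -4.85 -0.4
13.1 16.55 5.75 12.9
9 5.55 6.5 15.5
23.25 -2.2 5.55 12.65

Output[0,0]: The receptive field on the zero-padded input at this output position is [0 0 0 / 0 -0.3 4.4 / 0 5 1.3]. Elementwise product with the kernel and sum: 0·2 + 0·2 + 0·1 + 0·1 + -0.3·2 + 4.4·-0.5 + 0·0.5 + 1.3·0.5.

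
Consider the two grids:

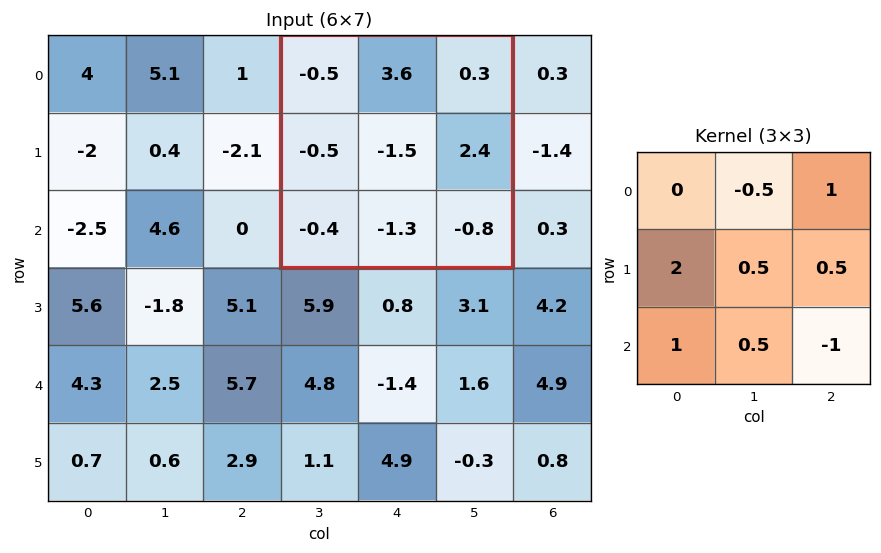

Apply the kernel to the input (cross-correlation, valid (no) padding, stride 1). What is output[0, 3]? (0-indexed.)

-2.3

The receptive field on the input at this output position is [-0.5 3.6 0.3 / -0.5 -1.5 2.4 / -0.4 -1.3 -0.8]. Elementwise product with the kernel and sum: 3.6·-0.5 + 0.3·1 + -0.5·2 + -1.5·0.5 + 2.4·0.5 + -0.4·1 + -1.3·0.5 + -0.8·-1.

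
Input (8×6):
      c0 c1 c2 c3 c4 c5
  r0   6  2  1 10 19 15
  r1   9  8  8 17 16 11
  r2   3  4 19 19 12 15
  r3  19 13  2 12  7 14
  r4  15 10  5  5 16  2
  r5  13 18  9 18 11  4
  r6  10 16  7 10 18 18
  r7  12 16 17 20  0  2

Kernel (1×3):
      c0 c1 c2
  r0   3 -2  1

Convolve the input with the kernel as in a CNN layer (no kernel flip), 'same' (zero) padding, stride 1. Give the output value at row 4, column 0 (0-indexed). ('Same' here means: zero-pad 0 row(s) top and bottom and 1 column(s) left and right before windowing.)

The receptive field on the zero-padded input at this output position is [0 15 10]. Elementwise product with the kernel and sum: 0·3 + 15·-2 + 10·1.

-20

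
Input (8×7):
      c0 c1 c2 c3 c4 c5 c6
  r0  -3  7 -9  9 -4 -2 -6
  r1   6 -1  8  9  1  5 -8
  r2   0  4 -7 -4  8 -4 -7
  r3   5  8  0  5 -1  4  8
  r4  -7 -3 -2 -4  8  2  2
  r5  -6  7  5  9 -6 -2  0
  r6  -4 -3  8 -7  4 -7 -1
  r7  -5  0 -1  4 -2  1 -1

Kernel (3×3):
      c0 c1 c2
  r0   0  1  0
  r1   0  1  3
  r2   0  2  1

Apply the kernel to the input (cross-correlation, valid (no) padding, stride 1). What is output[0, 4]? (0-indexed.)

The receptive field on the input at this output position is [-4 -2 -6 / 1 5 -8 / 8 -4 -7]. Elementwise product with the kernel and sum: -2·1 + 5·1 + -8·3 + -4·2 + -7·1.

-36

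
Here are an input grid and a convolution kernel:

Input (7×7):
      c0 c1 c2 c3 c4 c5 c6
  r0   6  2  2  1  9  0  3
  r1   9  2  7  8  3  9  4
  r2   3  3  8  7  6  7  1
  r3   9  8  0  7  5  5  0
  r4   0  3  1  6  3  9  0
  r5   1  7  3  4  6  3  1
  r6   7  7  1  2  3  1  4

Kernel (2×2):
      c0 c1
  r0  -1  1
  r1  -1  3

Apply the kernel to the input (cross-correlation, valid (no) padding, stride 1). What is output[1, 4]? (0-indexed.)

The receptive field on the input at this output position is [3 9 / 6 7]. Elementwise product with the kernel and sum: 3·-1 + 9·1 + 6·-1 + 7·3.

21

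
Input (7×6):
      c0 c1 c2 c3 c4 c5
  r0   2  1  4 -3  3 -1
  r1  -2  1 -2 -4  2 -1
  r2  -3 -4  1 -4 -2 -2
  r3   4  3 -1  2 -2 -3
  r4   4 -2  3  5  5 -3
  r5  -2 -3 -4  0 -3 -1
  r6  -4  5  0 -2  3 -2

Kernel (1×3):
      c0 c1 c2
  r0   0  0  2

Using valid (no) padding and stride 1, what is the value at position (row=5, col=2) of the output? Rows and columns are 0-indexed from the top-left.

The receptive field on the input at this output position is [-4 0 -3]. Elementwise product with the kernel and sum: -3·2.

-6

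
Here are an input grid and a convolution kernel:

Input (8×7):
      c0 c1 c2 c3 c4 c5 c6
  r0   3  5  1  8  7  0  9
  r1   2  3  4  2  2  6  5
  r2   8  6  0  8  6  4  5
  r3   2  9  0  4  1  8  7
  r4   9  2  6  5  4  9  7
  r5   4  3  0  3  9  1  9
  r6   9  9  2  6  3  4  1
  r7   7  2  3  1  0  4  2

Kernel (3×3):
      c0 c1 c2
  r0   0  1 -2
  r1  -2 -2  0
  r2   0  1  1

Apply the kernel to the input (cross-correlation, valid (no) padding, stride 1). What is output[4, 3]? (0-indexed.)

-31

The receptive field on the input at this output position is [5 4 9 / 3 9 1 / 6 3 4]. Elementwise product with the kernel and sum: 4·1 + 9·-2 + 3·-2 + 9·-2 + 3·1 + 4·1.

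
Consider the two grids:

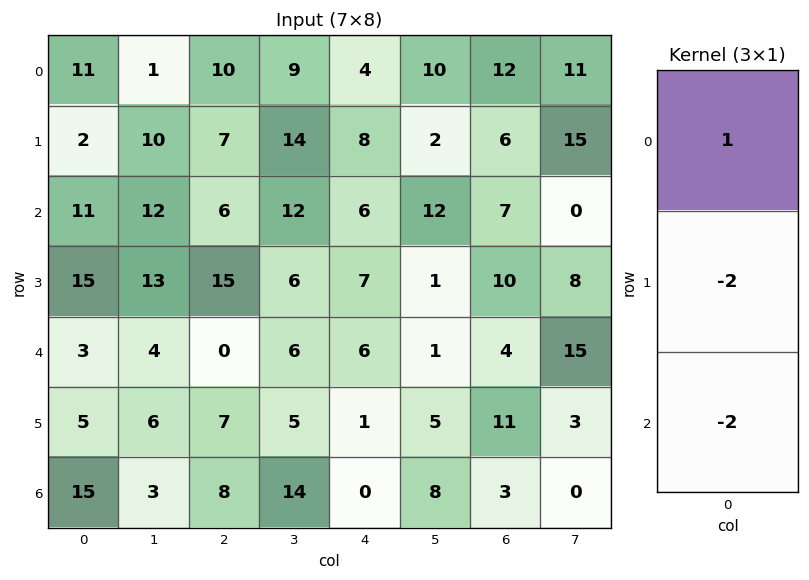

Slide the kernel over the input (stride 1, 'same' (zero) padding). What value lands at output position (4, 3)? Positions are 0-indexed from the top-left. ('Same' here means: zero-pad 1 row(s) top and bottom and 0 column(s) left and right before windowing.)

The receptive field on the zero-padded input at this output position is [6 / 6 / 5]. Elementwise product with the kernel and sum: 6·1 + 6·-2 + 5·-2.

-16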